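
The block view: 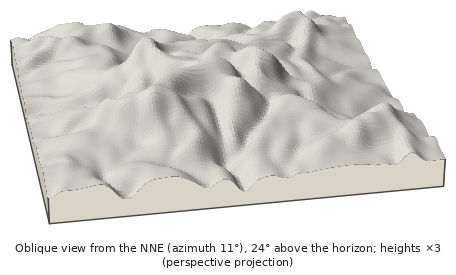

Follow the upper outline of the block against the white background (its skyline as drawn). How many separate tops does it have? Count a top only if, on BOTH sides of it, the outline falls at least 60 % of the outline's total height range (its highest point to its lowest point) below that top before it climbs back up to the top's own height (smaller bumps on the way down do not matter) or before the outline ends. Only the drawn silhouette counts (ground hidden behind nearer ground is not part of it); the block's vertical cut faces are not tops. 0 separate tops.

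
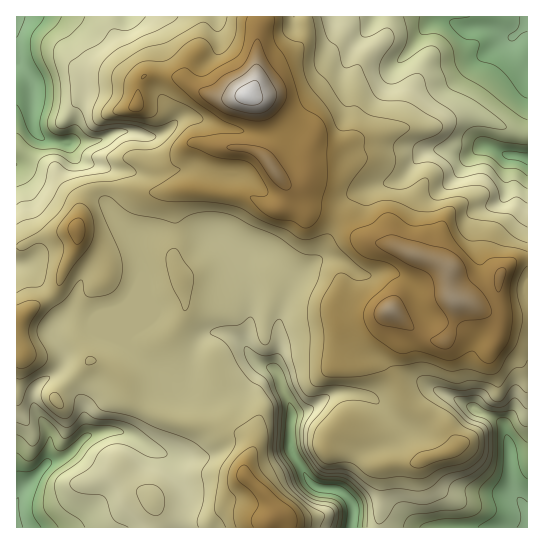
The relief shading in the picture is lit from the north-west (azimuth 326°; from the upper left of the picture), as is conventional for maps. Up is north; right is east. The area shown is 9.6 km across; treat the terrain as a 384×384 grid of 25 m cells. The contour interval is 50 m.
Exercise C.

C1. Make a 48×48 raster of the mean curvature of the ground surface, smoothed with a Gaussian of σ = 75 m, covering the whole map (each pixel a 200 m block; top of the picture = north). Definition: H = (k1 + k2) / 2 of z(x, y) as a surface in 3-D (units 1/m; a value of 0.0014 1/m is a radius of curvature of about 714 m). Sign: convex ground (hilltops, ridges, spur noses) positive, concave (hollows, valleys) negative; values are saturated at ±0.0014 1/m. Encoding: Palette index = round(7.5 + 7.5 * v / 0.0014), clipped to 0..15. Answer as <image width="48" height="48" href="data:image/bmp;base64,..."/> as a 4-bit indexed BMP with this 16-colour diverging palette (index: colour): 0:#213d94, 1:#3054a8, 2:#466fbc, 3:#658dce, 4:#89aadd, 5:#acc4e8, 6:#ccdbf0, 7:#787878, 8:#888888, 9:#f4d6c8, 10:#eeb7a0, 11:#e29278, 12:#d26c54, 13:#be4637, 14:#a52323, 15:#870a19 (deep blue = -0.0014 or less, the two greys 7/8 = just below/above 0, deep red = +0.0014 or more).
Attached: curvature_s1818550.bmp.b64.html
<image width="48" height="48" href="data:image/bmp;base64,Qk32BAAAAAAAAHYAAAAoAAAAMAAAADAAAAABAAQAAAAAAIAEAAATCwAAEwsAABAAAAAAAAAAlD0hAKhUMAC8b0YAzo1lAN2qiQDoxKwA8NvMAHh4eACIiIgAyNb0AKC37gB4kuIAVGzSADdGvgAjI6UAGQqHAFd3h3iId4mIioeqrKvJm2B8mGVENFZmh1iZiHeIiJmHZ5iIeb3Kz6BMp2eIiqqZhkiZiHd4iJmHZolmarumemBLlmmpqqh2ZkWKqZh3iZmGZnl3vJdQAAKKhniIdmVVV0Nry5mIiIh3d2i9uIkgRDe6h3iGVWZ2SXclipiJh3d3iHi9d7kC3Zm7uZuneJiGSotDNJmamHZmZlWMmYEI/amImZrLu6uUOmx2gWq7llZmZ3VZu2BN6od2Zmd4q8yDKWxztgNVNGd3iIh3rYBcyYiId3Znit2COZsjuUQiRomaqYiInJBcupiIh3d4qpyQXLYZ6VqpmqqYiIh3nJAWiqmId4iZySEiS7N/11mqqYh3d3d3jaBWN6l2aJmpggKsSbOelniImHd3d3d3m0CcU0RWaJhjFGStSpNImHd4iHd3d4iIqgTLp2d3eZZEi4eKWbhUaYeJh3d3d4iZdQaou6qpiGVnmHmpadunV6mId3d4eImWMyiXmoiIZnZnmHnIWbyXZ5h3d4iIeJmDa2iHiYd2aaeKuHi5aLlVeId3eIiIdohUnGeGiYdniXiruWach7Y1eHd3d3iIdmZ3iWeGeYdoh4l3mHZ8hslVaHd3d3eJiIiXeWd3iYd6qqdVd3iLl72WZ4d3d3d4iIiHeHd3mYd63YVWmZqKhomZdoh3d3d4h3iHeId3mod3qnZpuqh6dHZapXmYd3eJh3eHeId2eZh2eXVomId7Y4dZxViod3eJiHd3eId2aaZUVlVomHaNg2ZnyFeZd3eJiHd3eHd2aGRmRXiJq3WNxpZmm2aId3iId3d3d3d3ZVeZibypqmaIqrlma5aHd3iId3d3dmZ4Zoq6q6l3l1d3d5mJnbd3d3d4d3d2ZVaZdompmXd4lWeZZYd4rrdmd2Z3ZmZmZ4ebhnh3mXeKpWipd5Zme7dWd3d3ZVVnm8qal3h3qXZ4yFZnl5Z2epVXiIiIeImaqZh4hmd3mHdlq5dkiIZ3ipiJmpqru7uqdHmJh3ZVZniFWKu1iHZ4ibupl3eJmHdmRsmJl4dmZVioRYqlmGaMlVRFVndmZlVTS8Z5l3iIiFa7lWqmmIiuk2ibqpiHVWdmnYV5h2eJmXV4dTeTM7lmM4iKyoirmrzcyWZ5h3eIh2VEaFMzRrQTIUIEYxJrypmGVWd4qImYiHeId1NZq5NtxZtQAWYmhlQzRWd4t1iImaq8qHiruZN613zsu7pkQ0ZniGZ5p1d3iJmJmJqphpRXqWis3pd2V5u7y4d4h2eHeIh3iJmHdpRWmXZmi2VnnLrMu6h4d2iHZ4h3eIh3dpRGmXZ3m3aKuYiruZh3d2iXZoiHd3d3dnRXmXeJnLmqdHh4yXh2aGiXVYmYd3eIdlaJqYeIeZd5hVdnt3iGaGeYZFmodmaId1iaqId4eIdpumVnt3iYaHaZhke6l3dneFmpl4d3eId4q2VnuHeaZ4Z5qnSKl4l2aFiIh3eHZ3d3iVVoumRrdohmqpVYdVd2Z1Znd3iYZ3dmeGV6u6WMdYl1iYdVZ3d4hw=="/>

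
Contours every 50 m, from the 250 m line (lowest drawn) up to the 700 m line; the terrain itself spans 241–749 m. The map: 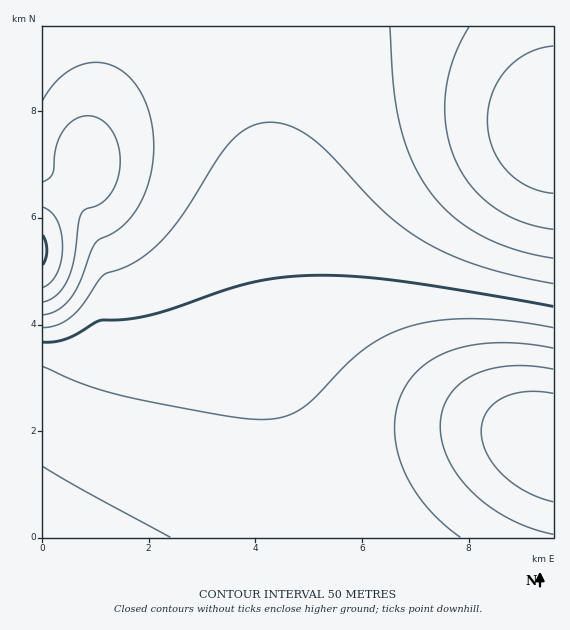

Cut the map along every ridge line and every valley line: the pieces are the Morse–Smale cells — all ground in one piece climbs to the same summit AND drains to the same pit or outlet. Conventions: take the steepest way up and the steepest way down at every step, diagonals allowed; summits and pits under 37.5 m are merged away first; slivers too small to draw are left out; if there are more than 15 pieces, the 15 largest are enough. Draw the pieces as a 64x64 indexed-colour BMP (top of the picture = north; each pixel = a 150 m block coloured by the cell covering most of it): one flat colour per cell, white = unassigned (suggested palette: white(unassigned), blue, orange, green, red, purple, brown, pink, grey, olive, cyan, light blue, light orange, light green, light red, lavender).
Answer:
<image width="64" height="64" href="data:image/bmp;base64,Qk12CAAAAAAAAHYAAAAoAAAAQAAAAEAAAAABAAQAAAAAAAAIAAATCwAAEwsAABAAAAAAAAAA////ALR3HwAOf/8ALKAsACgn1gC9Z5QAS1aMAMJ34wB/f38AIr28AM++FwDox64AeLv/AIrfmACWmP8A1bDFACIiIiIiIiIiIiIiIiIiIiIiIiIjMzMzMzMzMzMzMzMzIiIiIiIiIiIiIiIiIiIiIiIiIiMzMzMzMzMzMzMzMzMiIiIiIiIiIiIiIiIiIiIiIiIiMzMzMzMzMzMzMzMzMyIiIiIiIiIiIiIiIiIiIiIiIiIzMzMzMzMzMzMzMzMzIiIiIiIiIiIiIiIiIiIiIiIiIzMzMzMzMzMzMzMzMzMiIiIiIiIiIiIiIiIiIiIiIiIzMzMzMzMzMzMzMzMzMyIiIiIiIiIiIiIiIiIiIiIiIzMzMzMzMzMzMzMzMzMzIiIiIiIiIiIiIiIiIiIiIiIjMzMzMzMzMzMzMzMzMzMiIiIiIiIiIiIiIiIiIiIiIjMzMzMzMzMzMzMzMzMzMyIiIiIiIiIiIiIiIiIiIiIiMzMzMzMzMzMzMzMzMzMzIiIiIiIiIiIiIiIiIiIiIiMzMzMzMzMzMzMzMzMzMzMiIiIiIiIiIiIiIiIiIiIiIzMzMzMzMzMzMzMzMzMzMyIiIiIiIiIiIiIiIiIiIiIzMzMzMzMzMzMzMzMzMzMRIiIiIiIiIiIiIiIiIiIiIjMzMzMzMzMzMzMzMzMREREiIiIiIiIiIiIiIiIiIiIjMzMzMzMzMzMzERERERERESIiIiIiIiIiIiIiIiIiIiMzMzMzMRERERERERERERERIiIiIiIiIiIiIiIiIiIiIzMzMxEREREREREREREREREiIiIiIiIiIiIiIiIiIiIzMzMRERERERERERERERERESIiIiIiIiIiIiIiIiIiIjMzMRERERERERERERERERERIiIiIiIiIiIiIiIiIiIiMzMREREREREREREREREREREiIiIiIiIiIiIiIiIiIiMzMRERERERERERERERERERESIiIiIiIiIiIiIiIiIiIzMxERERERERERERERERERERIiIiIiIiIiIiIiIiIiIjMxEREREREREREREREREREREiIiIiIiIiIiIiIiIiIiMzERERERERERERERERERERESIiIiIiIiIiIiIiIiIiMzERERERERERERERERERERERIiIiIiIiIiIiIiIiIiIzMREREREREREREREREREREREiIiIiIiIiIiIiIiIiIjMxERERERERERERERERERERESIiIiIiIiIiIiIiIiIiMxERERERERERERERERERERERIiIiIiIiIiIiIiIiIiIzEREREREREREREREREREREREiIiIiIiIiIiIiIiIiIzMRERERERERERERERERERERESIiIiIiIiIiIiIiIiIjMxERERERERERERERERERERERIiIiIiIiIiIiIiIiIiMzEREREREREREREREREREREREiIiIiIiIiIiIiIiIiIzMRERERERERERERERERERERESIiIiIiIiIiIiIiIiIjMRERERERERERERERERERERERIiIiIiIiIiIiIiIiIjMxEREREREREREREREREREREREiIiIiIiIiIiIiIiIiMzERERERERERERERERERERERESIiIiIiIiIiIiIiIiIzMRERERERERERERERERERERERIiIiIiIiIiIiIiIiIzMxEREREREREREREREREREREREiIiIiIiIiIiIiIiIjMzERERERERERERERERERERERESIiIiIiIiIiIiIiIjMzMRERERERERERERERERERERERMiIiIiIiIiIiIiIiMzMxEREREREREREREREREREREREzIiIiIiIiIiIiIiMzMzERERERERERERERERERERERETMyIiIiIiIiIiIiMzMzMRERERERERERERERERERERERMzMiIiIiIiIiIiMzMzMxEREREREREREREREREREREREzMyIiIiIiIiIjMzMzMxERERERERERERERERERERERETMzMiIiIiIiIzMzMzMzERERERERERERERERERERERERMzMzIiIiMzMzMzMzMzMREREREREREREREREREREREREzMzMzMzMzMzMzMzMzMxERERERERERERERERERERERETMzMzMzMzMzMzMzMzMzERERERERERERERERERERERERMzMzMzMzMzMzMzMzMzMREREREREREREREREREREREREzMzMzMzMzMzMzMzMzMxERERERERERERERERERERERETMzMzMzMzMzMzMzMzMxERERERERERERERERERERERERMzMzMzMzMzMzMzMzMzEREREREREREREREREREREREREzMzMzMzMzMzMzMzMzMRERERERERERERERERERERERETMzMzMzMzMzMzMzMzMxERERERERERERERERERERERERMzMzMzMzMzMzMzMzMxEREREREREREREREREREREREREzMzMzMzMzMzMzMzMzERERERERERERERERERERERERETMzMzMzMzMzMzMzMzMRERERERERERERERERERERERERMzMzMzMzMzMzMzMzMxEREREREREREREREREREREREREzMzMzMzMzMzMzMzMxERERERERERERERERERERERERETMzMzMzMzMzMzMzMzERERERERERERERERERERERERERMzMzMzMzMzMzMzMzMREREREREREREREREREREREREREzMzMzMzMzMzMzMzMxERERERERERERERERERERERERETMzMzMzMzMzMzMzMzERERERERERERERERERERERERER"/>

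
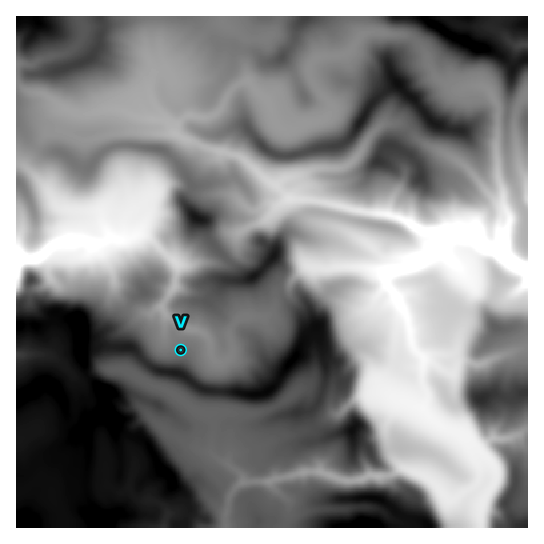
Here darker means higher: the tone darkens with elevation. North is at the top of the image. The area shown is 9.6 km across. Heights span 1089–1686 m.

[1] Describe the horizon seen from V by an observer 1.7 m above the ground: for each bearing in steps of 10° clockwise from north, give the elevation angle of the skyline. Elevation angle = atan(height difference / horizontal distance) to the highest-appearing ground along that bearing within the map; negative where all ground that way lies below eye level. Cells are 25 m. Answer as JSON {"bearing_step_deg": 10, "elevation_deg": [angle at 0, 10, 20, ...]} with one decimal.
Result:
{"bearing_step_deg": 10, "elevation_deg": [1.5, 3.5, 2.4, 3.7, 3.9, 2.3, 0.5, 2.4, 4.0, 5.0, 5.6, 5.5, 6.5, 7.0, 7.7, 9.4, 12.8, 16.5, 18.7, 19.5, 19.0, 17.5, 15.7, 13.6, 11.3, 9.6, 8.9, 9.1, 7.1, 6.1, 0.9, 0.0, 0.8, 1.2, 0.9, 0.2]}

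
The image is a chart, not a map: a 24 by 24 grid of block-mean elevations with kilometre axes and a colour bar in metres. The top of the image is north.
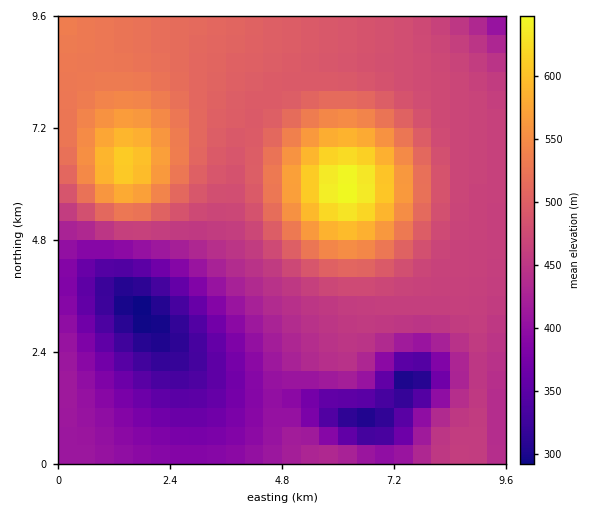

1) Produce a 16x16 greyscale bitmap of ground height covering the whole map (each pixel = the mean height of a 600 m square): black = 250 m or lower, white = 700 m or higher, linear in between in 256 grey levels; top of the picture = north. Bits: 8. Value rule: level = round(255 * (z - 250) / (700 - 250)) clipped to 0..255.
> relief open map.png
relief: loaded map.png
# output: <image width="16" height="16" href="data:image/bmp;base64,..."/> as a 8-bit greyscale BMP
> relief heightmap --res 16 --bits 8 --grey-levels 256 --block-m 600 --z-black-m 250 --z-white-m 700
<image width="16" height="16" href="data:image/bmp;base64,Qk02BQAAAAAAADYEAAAoAAAAEAAAABAAAAABAAgAAAAAAAABAAATCwAAEwsAAAABAAAAAAAAAAAAAAEBAQACAgIAAwMDAAQEBAAFBQUABgYGAAcHBwAICAgACQkJAAoKCgALCwsADAwMAA0NDQAODg4ADw8PABAQEAAREREAEhISABMTEwAUFBQAFRUVABYWFgAXFxcAGBgYABkZGQAaGhoAGxsbABwcHAAdHR0AHh4eAB8fHwAgICAAISEhACIiIgAjIyMAJCQkACUlJQAmJiYAJycnACgoKAApKSkAKioqACsrKwAsLCwALS0tAC4uLgAvLy8AMDAwADExMQAyMjIAMzMzADQ0NAA1NTUANjY2ADc3NwA4ODgAOTk5ADo6OgA7OzsAPDw8AD09PQA+Pj4APz8/AEBAQABBQUEAQkJCAENDQwBEREQARUVFAEZGRgBHR0cASEhIAElJSQBKSkoAS0tLAExMTABNTU0ATk5OAE9PTwBQUFAAUVFRAFJSUgBTU1MAVFRUAFVVVQBWVlYAV1dXAFhYWABZWVkAWlpaAFtbWwBcXFwAXV1dAF5eXgBfX18AYGBgAGFhYQBiYmIAY2NjAGRkZABlZWUAZmZmAGdnZwBoaGgAaWlpAGpqagBra2sAbGxsAG1tbQBubm4Ab29vAHBwcABxcXEAcnJyAHNzcwB0dHQAdXV1AHZ2dgB3d3cAeHh4AHl5eQB6enoAe3t7AHx8fAB9fX0Afn5+AH9/fwCAgIAAgYGBAIKCggCDg4MAhISEAIWFhQCGhoYAh4eHAIiIiACJiYkAioqKAIuLiwCMjIwAjY2NAI6OjgCPj48AkJCQAJGRkQCSkpIAk5OTAJSUlACVlZUAlpaWAJeXlwCYmJgAmZmZAJqamgCbm5sAnJycAJ2dnQCenp4An5+fAKCgoAChoaEAoqKiAKOjowCkpKQApaWlAKampgCnp6cAqKioAKmpqQCqqqoAq6urAKysrACtra0Arq6uAK+vrwCwsLAAsbGxALKysgCzs7MAtLS0ALW1tQC2trYAt7e3ALi4uAC5ubkAurq6ALu7uwC8vLwAvb29AL6+vgC/v78AwMDAAMHBwQDCwsIAw8PDAMTExADFxcUAxsbGAMfHxwDIyMgAycnJAMrKygDLy8sAzMzMAM3NzQDOzs4Az8/PANDQ0ADR0dEA0tLSANPT0wDU1NQA1dXVANbW1gDX19cA2NjYANnZ2QDa2toA29vbANzc3ADd3d0A3t7eAN/f3wDg4OAA4eHhAOLi4gDj4+MA5OTkAOXl5QDm5uYA5+fnAOjo6ADp6ekA6urqAOvr6wDs7OwA7e3tAO7u7gDv7+8A8PDwAPHx8QDy8vIA8/PzAPT09AD19fUA9vb2APf39wD4+PgA+fn5APr6+gD7+/sA/Pz8AP39/QD+/v4A////AFtYU09MTVJZYWRXS1dvd29bVk5GQkRLVlc/JiRBZ3RuW1FFOjY7SFRRRkQ3JUZtbllJNyorN0lYYmlqUi5BaXBUPSYdJztPX2hvcm1iZXFzTDAbHDBIWmZtcnV3dnd3dkgwJTFFWGZud4CEgXt6eXdRSUxUXmlweo2fpJuJfHp4aneCfnh3eoqowci5nYR6eYeks6SNgoKXudbezKqKe3mausu4moqHmbnV3Mupinx5n7fEtp2OiZOqv8S2m4R8ep6qsKiakIyMlqGkmop/fHmeoKGdlpGOjIuMjIeCf3t2n52cmZWSj42LiYaEgX54b6Cem5iWk5GOjImHhIF7cWA="/>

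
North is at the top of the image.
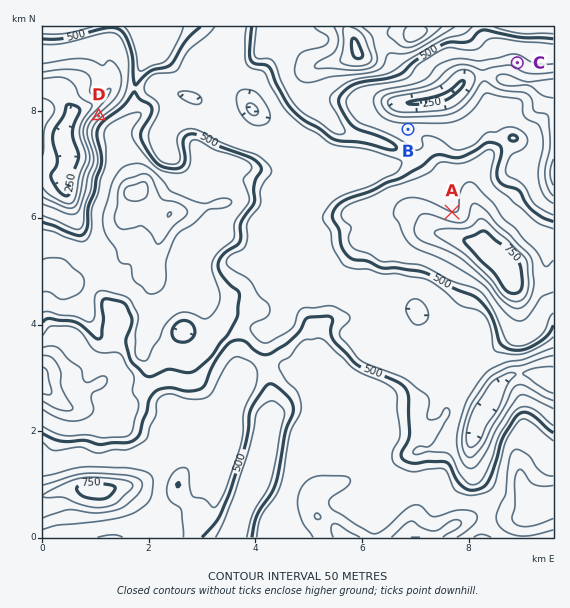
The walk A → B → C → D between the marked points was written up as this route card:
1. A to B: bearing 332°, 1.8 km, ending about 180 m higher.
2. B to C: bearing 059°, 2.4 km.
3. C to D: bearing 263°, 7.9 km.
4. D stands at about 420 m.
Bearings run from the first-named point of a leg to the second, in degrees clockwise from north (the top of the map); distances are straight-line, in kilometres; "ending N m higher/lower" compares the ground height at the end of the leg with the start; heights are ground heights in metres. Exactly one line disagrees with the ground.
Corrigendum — Line 1: it should read "ending about 180 m lower".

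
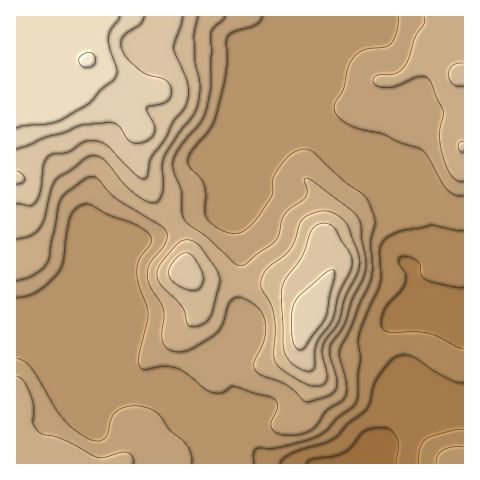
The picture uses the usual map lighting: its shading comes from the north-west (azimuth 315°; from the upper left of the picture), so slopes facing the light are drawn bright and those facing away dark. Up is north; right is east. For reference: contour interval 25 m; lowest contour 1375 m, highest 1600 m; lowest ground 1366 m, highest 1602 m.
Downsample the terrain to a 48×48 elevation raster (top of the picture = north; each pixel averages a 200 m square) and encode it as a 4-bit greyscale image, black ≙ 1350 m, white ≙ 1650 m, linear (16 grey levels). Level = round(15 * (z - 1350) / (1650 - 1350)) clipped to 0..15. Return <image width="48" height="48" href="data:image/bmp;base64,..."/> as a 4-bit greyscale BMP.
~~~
<image width="48" height="48" href="data:image/bmp;base64,Qk32BAAAAAAAAHYAAAAoAAAAMAAAADAAAAABAAQAAAAAAIAEAAATCwAAEwsAABAAAAAAAAAAAAAAABEREQAiIiIAMzMzAERERABVVVUAZmZmAHd3dwCIiIgAmZmZAKqqqgC7u7sAzMzMAN3d3QDu7u4A////AHd3d3dmZmZmZVVEVUQzMiEREREREiM0RHd3d3ZmZmZmZVVEVUREMyIiIRERESM0RHdmZmVVZmZlVVREREREREMzIhERESIzM3ZmZlVVVmZlVURERERVVVVDMiEREiIiM2ZmVVVVVmZVVEREREVVVmZUMyIREiIiImZmVVVVVVVVVERERFVVVmZVRDIiEiIiInZlVVVVVVVURERVVVVVVmZlVEMiESIiInZlVVVVVVVEREVVVVVVVmd2ZUMiIRIiImZVVVVVVVVERFVVVVVmZ3iHZUMiIhIiImZVVVVVVVVURVVVVWZneIiHZUMyIiIiM1VVVVVVVVVVVVVVVWZ3iJmHZUMzIiIzM1VVVVVVVVVWZmZVVWZ3iamGVEQzMiMzM1VVVVVVVVVmZ2ZlVVZnmqqGVEMzMzMzMlVVVVVVVVVmd3dmVVZnmqqXZUMzMzMzIlVVVVVVVVVWd3d2ZVVnmruodUMyIiIiIlVVVVVVVVVWd4iHZVZnmru5hlQyIiIiIlVVVVVVVVVWd4iHZmZ3mru6h1QzIiIiIlVVVVVVVVVmeIiHdmZ4mqu6l2RDIiIiIlVVVVVVVVVniJmId3eImaq6mGVDMiIiImZlVVVVVVV4iZmId3eImZqqqHZDMyIjM3ZmVVVVVVZ4mZmId3d4iZmqqYZTMyMzM3d2VVVVVVVniZmHdmd3iJmaqYZDMiMzM3d2ZVVVVVVniZh3ZmZneJmaqYZDMzMzM3d2ZVVVVVVWeIh2ZmZmd4mZmHZDMzMzM4h3ZVVVVVVWZ3dmVVVmZ4mZmHZURERERIiHZVVVVVVmd2ZVVVVWZ4iZiHZURERERIiHZVVVVWZ3dmVVVVVWZ3iIh2ZURERERJmHZVVVZmd3dmVVVVVVZnd3dmVURERERJmYdmVWZ3iHdmVVVVVVVmZ2ZlVUREREVaqYdmZmd4iIdmVVVVVVVmZmZVVERERFVqqYd3ZneImIdmVVVVVVVmZmVVRERERFZqqYiHd3iJmYdlVVVERFVmZlVURERERVZ6qZiId3iZmYdlVEREREVWVVVEREREVWd6qZmYiImamYdlVERERERVVVRERERVVWd6qqmZmZmqqph2VURERERFVURERVVVVmd7u6qqmZqqqpl3ZURERERERERVVVVmZmd7u7u6qqqqqqmHZlREREREREVVVVVmZmd8zMy7u6qqqqmYdlRERERERFVWZlZmZmZ8zMzMu7uqqqqYdlRERERERFVWZmZmZmZ8zMzMy7uqqqqZh1VERERERFVWZmZmZmd8zMzMzLu6qqqZh2VEREREREVWZmZmZneMzMzMzMu6qqqYh2VEREREREVWZmZmZniMzMzMzMu6qpmYd2VERERERERVZmZmZ3eMzMzM3MuqmZmYd2VURERERERVZmZmd3d8zMzMzMupmZmId2VERERERERFVVVmd3d8zMzMzMupmZmYd2VURERERERERFVmZ2Z8zMzMzMuqqqmYd2VVVEREREREREVWZmZ8zMzMzMu6qqmYd2ZmVUREREREREVWZmZw=="/>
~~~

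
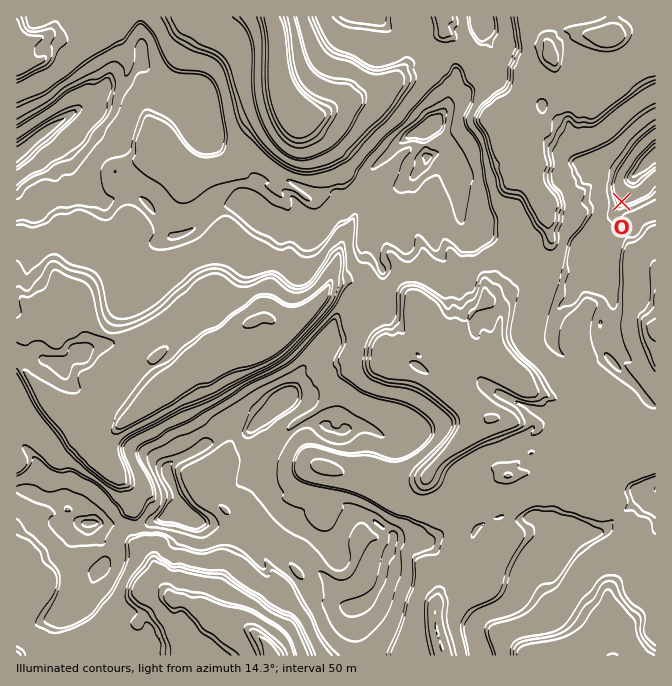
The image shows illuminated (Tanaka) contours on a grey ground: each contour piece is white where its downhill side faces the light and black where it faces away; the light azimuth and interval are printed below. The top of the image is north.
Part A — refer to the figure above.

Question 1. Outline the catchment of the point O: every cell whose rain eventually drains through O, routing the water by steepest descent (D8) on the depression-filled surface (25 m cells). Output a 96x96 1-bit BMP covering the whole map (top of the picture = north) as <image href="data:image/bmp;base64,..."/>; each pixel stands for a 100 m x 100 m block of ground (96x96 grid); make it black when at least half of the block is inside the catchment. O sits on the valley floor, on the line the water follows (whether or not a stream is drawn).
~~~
<image width="96" height="96" href="data:image/bmp;base64,Qk2+BAAAAAAAAD4AAAAoAAAAYAAAAGAAAAABAAEAAAAAAIAEAAATCwAAEwsAAAIAAAAAAAAA////AAAAAAAAAAAAAAAAAAAAAAAAAAAAAAAAAAAAAAAAAAAAAAAAAAAAAAAAAAAAAAAAAAAAAAAAAAAAAAAAAAAAAAAAAAAAAAAAAAAAAAAAAAAAAAAAAAAAAAAAAAAAAAAAAAAAAAAAAAAAAAAAAAAAAAAAAAAAAAAAAAAAAAAAAAAAAAAAAAAAAAAAAAAAAAAAAAAAAAAAAAAAAAAAAAAAAAAAAAAAAAAAAAAAAAAAAAAAAAAAAAAAAAAAAAAAAAAAAAAAAAAAAAAAAAAAAAAAAAAAAAAAAAAAAAAAAAAAAAAAAAAAAAAAAAAAAAAAAAAAAAAAAAAAAAAAAAAAAAAAAAAAAAAAAAAAAAAAAAAAAAAAAAAAAAAAAAAAAAAAAAAAAAAAAAAAAAAAAAAAAAAAAAAAAAAAAAAAAAAAAAAAAAAAAAAAAAAAAAAAAAAAAAAAAAAAAAAAAAAAAAAAAAAAAAAAAAAAAAAAAAAAAAAAAAAAAAAAAAAAAAAAAAAAAAAAAAAAAAAAAAAAAAAAAAAAB8AAAAAAAAAAAAAAf+AAAAAAAAAAAAAAf+AAAAAAAAAAAABj//8AAAAAAAAAAAP///8AAAAAAAAAAAf///8AAAAAAAAAAA////8AAAAAAAAAAB////8AAAAAAAAAAD////8AAAAAAAAAAD////8AAAAAAAAAAH////8AAAAAAAAAAH////8AAAAAAAAAAH////8AAAAAAAAAAH////8AAAAAAAAAAP////8AAAAAAAAAAP////8AAAAAAAAAAH////8AAAAAAAAAAB////8AAAAAAAAAAA////8AAAAAAAAAAA////8AAAAAAAAAAAP///8AAAAAAAAAAAP///8AAAAAAAAAAAD///8AAAAAAAAAAAB///8AAAAAAAAAAAA///8AAAAAAAAAAAAf//8AAAAAAAAAAAAH//8AAAAAAAAAAAAD//4AAAAAAAAAAAAB//gAAAAAAAAAAAAA//AAAAAAAAAAAAAA//AAAAAAAAAAAAAA//AAAAAAAAAAAAAA//AAAAAAAAAAAAAA//AAAAAAAAAAAAAAB/AAAAAAAAAAAAAAA+AAAAAAAAAAAAAAAAAAAAAAAAAAAAAAAAAAAAAAAAAAAAAAAAAAAAAAAAAAAAAAAAAAAAAAAAAAAAAAAAAAAAAAAAAAAAAAAAAAAAAAAAAAAAAAAAAAAAAAAAAAAAAAAAAAAAAAAAAAAAAAAAAAAAAAAAAAAAAAAAAAAAAAAAAAAAAAAAAAAAAAAAAAAAAAAAAAAAAAAAAAAAAAAAAAAAAAAAAAAAAAAAAAAAAAAAAAAAAAAAAAAAAAAAAAAAAAAAAAAAAAAAAAAAAAAAAAAAAAAAAAAAAAAAAAAAAAAAAAAAAAAAAAAAAAAAAAAAAAAAAAAAAAAAAAAAAAAAAAAAAAAAAAAAAAAAAAAAAAAAAAAAAAAAAAAAAAAAAAAAAAAAAAAAAAAAAAAAAAAAAAAAAAAAAAAAAAAAAAAAAAAAAAAAAAAAAAAAAAAAAAAAAAAAA="/>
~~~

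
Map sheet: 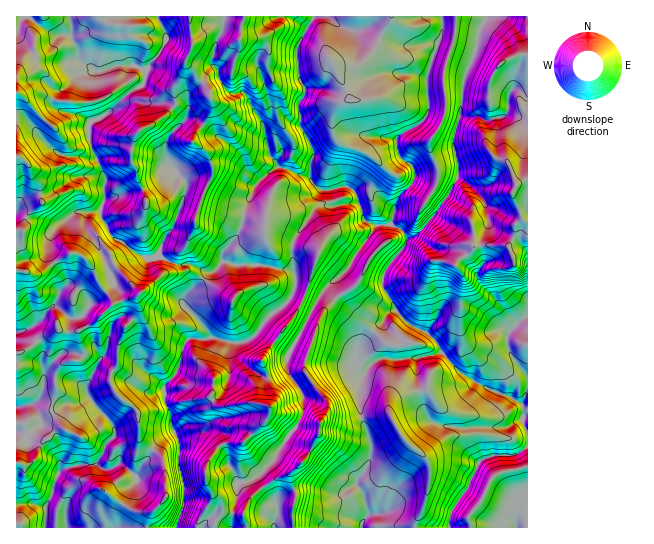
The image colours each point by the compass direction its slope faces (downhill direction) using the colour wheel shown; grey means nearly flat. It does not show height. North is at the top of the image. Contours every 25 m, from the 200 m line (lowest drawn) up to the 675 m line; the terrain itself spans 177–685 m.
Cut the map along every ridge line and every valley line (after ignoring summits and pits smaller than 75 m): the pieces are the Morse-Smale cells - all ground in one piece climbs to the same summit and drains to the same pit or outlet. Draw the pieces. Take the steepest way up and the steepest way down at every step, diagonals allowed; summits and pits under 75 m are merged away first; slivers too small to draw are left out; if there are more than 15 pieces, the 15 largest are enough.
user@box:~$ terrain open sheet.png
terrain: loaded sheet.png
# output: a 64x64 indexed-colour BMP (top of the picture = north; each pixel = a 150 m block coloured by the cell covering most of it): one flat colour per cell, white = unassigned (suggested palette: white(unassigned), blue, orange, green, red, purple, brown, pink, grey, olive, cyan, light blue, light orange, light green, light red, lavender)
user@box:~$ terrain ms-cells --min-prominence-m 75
<image width="64" height="64" href="data:image/bmp;base64,Qk12CAAAAAAAAHYAAAAoAAAAQAAAAEAAAAABAAQAAAAAAAAIAAATCwAAEwsAABAAAAAAAAAA////ALR3HwAOf/8ALKAsACgn1gC9Z5QAS1aMAMJ34wB/f38AIr28AM++FwDox64AeLv/AIrfmACWmP8A1bDFAFVVVVVVVVVVZmZ3dEREREREREREREERERERERERERERVVVVVVVVVVVWZnd0RERERERERERERBERERERERERERFVVVVVVVVVVVVmZ3dEREREREREREREEREREREREREREVVVVVVVVVVVVWZnd0RERESEREREREQRERERERERERERVVVVVVVVVVVVVmd3RERESIhEREiEQRERERERERERERFVVVVVVVVVVVVWZ3dERERIiIiIiIiBEREREREREREREVVVVVVVVVVVVVZnd0RERIiIiIiIiIERERERERERERERVVVVVVVVVVVVVnd3RERESIiIiIiIiBERERERERERERERVVVVVVVVVVVmd3dEREREiIiIiIiIEREREREREREREREVVVVVVVVVVWZ3d3RERERIiIiIiIgRERERERERERERERVVVVVVVVVmZnd3d0REREiIiIiIiBEREREREREREREREVVVVVVVVmZmd3d3d3RERIiIiIiIERERERERERERERERFVVVVVVWZmZ3d3d3d0RESIiIiIgREREREREREREREREVVVVVVVZmZ3d3d3d3dEREiIiIgRERERERERERERERERVVVVVVVmZnd3d3d3d3RESIiIiBERERERERERERExERFVVVVVVmZmd3d3d3d3dERIiIiIERERERERERERETEREVVVVVVmZmZ3d3d3d3d0REiIiIgREREREREREREzMRERVVVVVmZmZnd3d3d3d3REiIiIiBERERERERERMzMxERFVVVVWZmZmd3d3d3d3RESIiIiIERERERERETMzMzEREVVVVVZmZmZnd3d3d3dESIiIiIgREREREREzMzMzMRERFVVVVWZmZmd3d3d3d0RIiIiIRBERERERETMzMzORERERFVVVZmZmZnd3d3d3REiIhEREERERERETMzMzOZEREREVVVVmZmZmd3d3d3d0REREREQRERERETMzMzM5kRERERVVVWZmZmZnd3Zmd3REREREREERERETMzMzM5mRERERFVVVZmZmZmZmZmZnd0RERERERBERETMzMzMzOZERERERVVVWZmZmZmZmZmZ3dEREREREEREzMzMzMzMzkRERERERVVVmZmZmZmZmZmd3RERERBEREzMzMzMzMzMxEREREREVVWZmZmZmZmZmZndERERBEREzMzMzMzMzMzEREREREREVZmZmZmZmZmZmZ3REQRERETMzMzMzMzMzMREREREREREWZmZmZmEWZmZmdERBERETMzMzMzMzMzMxERERERERERFmZmZhERFmZmZ3RBERERMzMzMzMzMzMzERERERERERERZmZhEREWZmZndERBEREzMzMzMzMzMzMRERERERERERERERERERZmZmd0REQRETMzMzMzMzMzMxERERERERERERERERERZmZmZ3dERBEREzMzMzMzMzMzERERERERERIiEREREREWZmZnd0REQRERMzMzMzMzMzMRERERERERIiIRERERERFmERRERERBERETMzMzMzMzMxERERERESIiIiERERERERERFEREREQREREzMzMzMzMzERERERESIiIiIhERERERERERREREREERERMzMzMzMzMRERERERIiIiIiERERERERERFEREREERERETMzMzMzMxEREREREiIiIiIRERERERERERREREEREREREzMzMzMzERERERESIiIiIiEREREREREREUREQRERERETMzMzMzMRERERERIiIiIiIRERIiERERERFERBEREREREzMzMzMxEREREREiIiIiIhESIiIhERERERRBERERERERMzMzMzERERERESIiIiIiIiIiIiIREREREREREREREREzMzMzMRERERERIiIiIiIiIiIiIiERIhERERERERERETMzMzMxERERERIiIiIiIiIiIiIiIiIiERERERERERERMzMzMzEREREREiIiIiIiIiIiIiIiIiIREREREREREREzMzMzMREREREiIiIiIiIiIiIiIiIiIhERERERERERETMzMzMxERERESIiIiIiIiIiIiIiIiIhERERERERERERMzMzMzERERERIiIiIiIiIiIiIiIiIiEREREREREREREzMzMzMREREREiIiIiIiIiIiIiIiIiIRERERERERERETMzMzMxEREREREiIiIiIiIiIiIiIiIhERERERERERERMzMzMzERERERERIiIiIiIiIiIiIiIhERERERERERERETMzMzMRERERERESIiIiIiIiIiIiIiIRERERERERERERMzMzMxEREREREREiIiIiIiIiIiIiIhEREREREREREREzMzMzEREREREREREiIiIiIiIiIiIiERERERERERERETMzMzMRERERERERESIiIiIiIiIiIiERERERERERERERMzMzMxERERERERERIiIiIiIiIiIiIRERERERERERERETMzMzERERERERERESIiIiIiIiIiIhERERERERERERERMzMzMREREREREREREiIiIiIiIiIiEREREREREREREREzMzMxERERERERERERIiIiIiIiIiIRERERERERERERERMzMzEREREREREREREiIiIiIiIiIiEREREREREREREREzMzMREREREREREREiIiIiIiIiIiIRERERERERERERETMzMxERERERERERESIiIiIiIiIiIiEREREREREREREREzMz"/>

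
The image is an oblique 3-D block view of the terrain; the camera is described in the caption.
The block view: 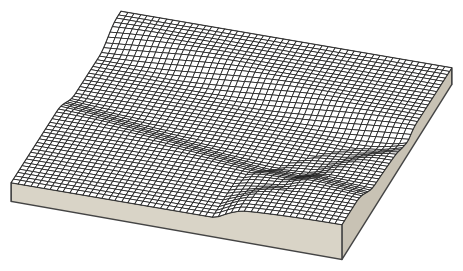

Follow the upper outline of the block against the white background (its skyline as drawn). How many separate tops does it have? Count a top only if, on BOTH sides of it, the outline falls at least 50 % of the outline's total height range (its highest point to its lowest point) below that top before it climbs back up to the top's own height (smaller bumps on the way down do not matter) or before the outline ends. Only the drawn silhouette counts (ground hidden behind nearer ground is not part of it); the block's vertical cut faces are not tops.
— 0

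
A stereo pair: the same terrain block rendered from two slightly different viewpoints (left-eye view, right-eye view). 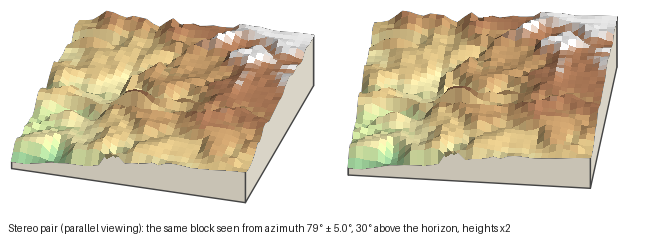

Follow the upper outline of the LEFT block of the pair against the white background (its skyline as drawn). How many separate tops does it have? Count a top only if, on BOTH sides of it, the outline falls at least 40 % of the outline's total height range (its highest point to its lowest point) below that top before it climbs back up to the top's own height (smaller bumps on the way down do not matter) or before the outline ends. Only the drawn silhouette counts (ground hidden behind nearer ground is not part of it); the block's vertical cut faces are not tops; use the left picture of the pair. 0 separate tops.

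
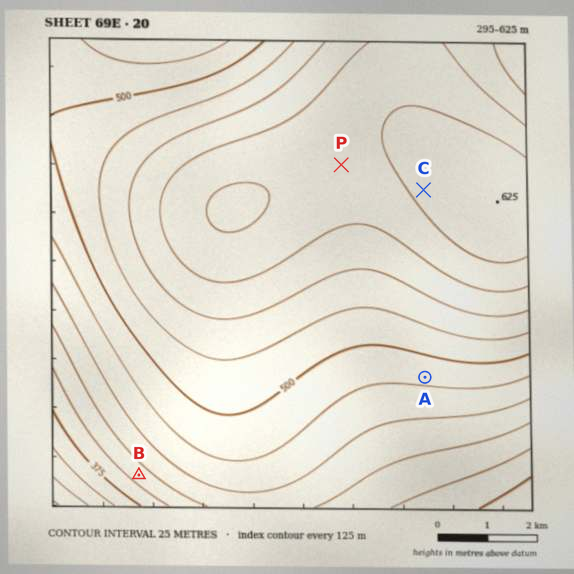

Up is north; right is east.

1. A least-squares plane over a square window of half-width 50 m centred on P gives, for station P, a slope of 0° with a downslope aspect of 201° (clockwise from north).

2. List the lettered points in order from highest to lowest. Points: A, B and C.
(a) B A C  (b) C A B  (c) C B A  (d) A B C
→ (b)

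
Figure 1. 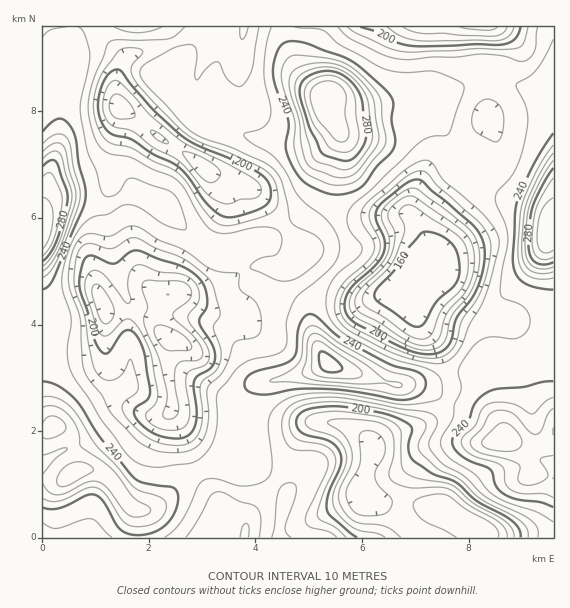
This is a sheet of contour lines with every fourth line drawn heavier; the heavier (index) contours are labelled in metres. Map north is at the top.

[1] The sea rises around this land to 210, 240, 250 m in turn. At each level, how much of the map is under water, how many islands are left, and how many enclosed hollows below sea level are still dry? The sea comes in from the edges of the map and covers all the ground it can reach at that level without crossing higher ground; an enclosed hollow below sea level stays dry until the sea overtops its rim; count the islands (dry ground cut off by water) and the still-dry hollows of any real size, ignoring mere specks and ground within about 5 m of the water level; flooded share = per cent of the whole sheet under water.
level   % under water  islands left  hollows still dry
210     8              0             3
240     81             2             0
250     87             2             0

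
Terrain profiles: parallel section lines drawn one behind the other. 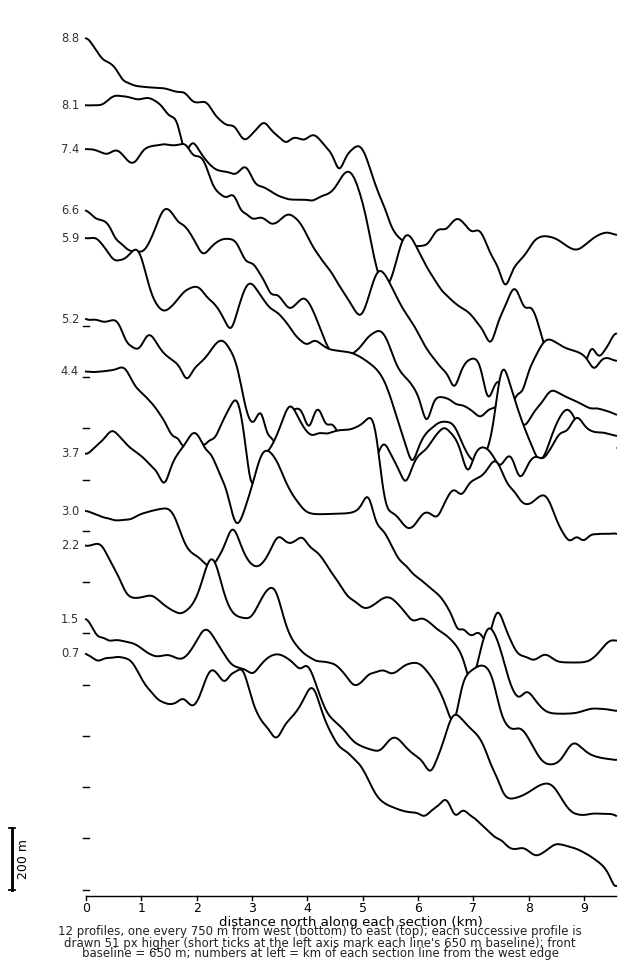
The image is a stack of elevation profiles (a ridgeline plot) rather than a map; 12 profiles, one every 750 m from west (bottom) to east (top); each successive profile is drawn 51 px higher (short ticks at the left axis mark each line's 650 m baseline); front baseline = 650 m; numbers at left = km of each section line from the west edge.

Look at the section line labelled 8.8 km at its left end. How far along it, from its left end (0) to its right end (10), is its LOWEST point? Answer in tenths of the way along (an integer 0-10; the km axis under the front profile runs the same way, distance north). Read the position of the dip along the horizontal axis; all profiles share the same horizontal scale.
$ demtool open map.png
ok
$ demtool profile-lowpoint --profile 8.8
8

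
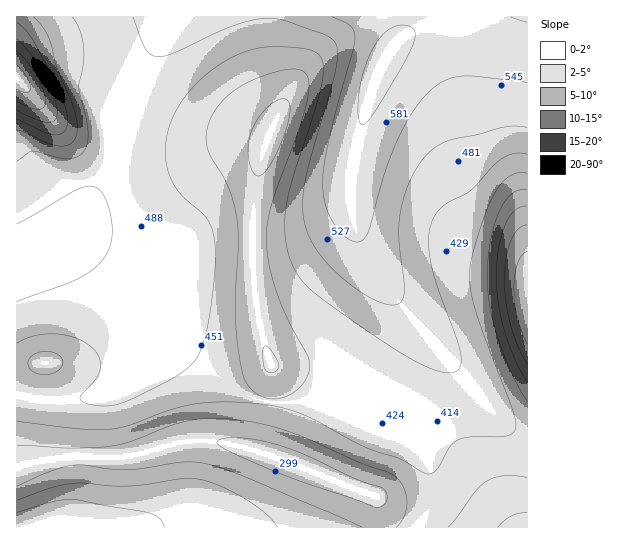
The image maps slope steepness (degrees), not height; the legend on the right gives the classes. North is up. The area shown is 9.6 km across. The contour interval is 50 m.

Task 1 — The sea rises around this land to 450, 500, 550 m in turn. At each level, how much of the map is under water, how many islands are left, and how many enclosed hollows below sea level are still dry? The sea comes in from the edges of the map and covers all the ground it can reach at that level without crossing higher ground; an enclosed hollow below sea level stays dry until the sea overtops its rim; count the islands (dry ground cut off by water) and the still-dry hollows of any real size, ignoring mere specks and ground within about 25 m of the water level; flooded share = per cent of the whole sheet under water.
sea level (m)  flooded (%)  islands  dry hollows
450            55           0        0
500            81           0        0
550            92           0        0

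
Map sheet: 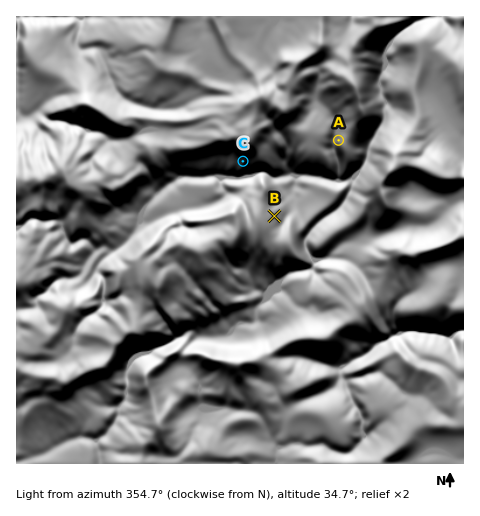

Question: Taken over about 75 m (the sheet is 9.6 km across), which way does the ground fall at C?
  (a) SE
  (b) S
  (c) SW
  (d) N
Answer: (b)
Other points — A W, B E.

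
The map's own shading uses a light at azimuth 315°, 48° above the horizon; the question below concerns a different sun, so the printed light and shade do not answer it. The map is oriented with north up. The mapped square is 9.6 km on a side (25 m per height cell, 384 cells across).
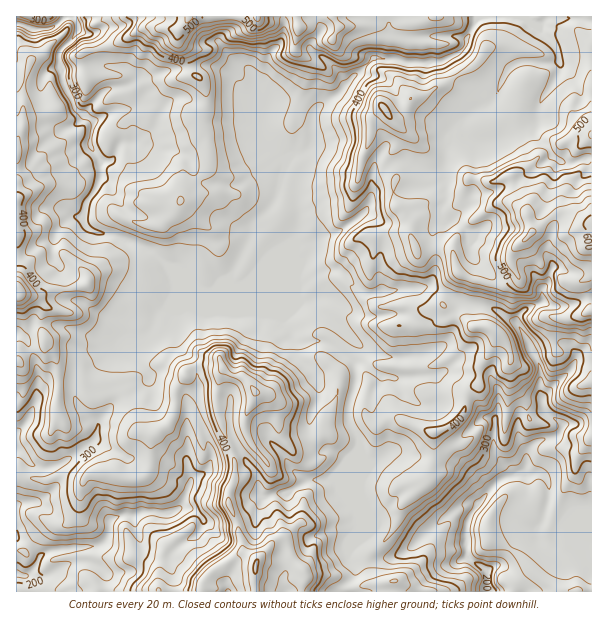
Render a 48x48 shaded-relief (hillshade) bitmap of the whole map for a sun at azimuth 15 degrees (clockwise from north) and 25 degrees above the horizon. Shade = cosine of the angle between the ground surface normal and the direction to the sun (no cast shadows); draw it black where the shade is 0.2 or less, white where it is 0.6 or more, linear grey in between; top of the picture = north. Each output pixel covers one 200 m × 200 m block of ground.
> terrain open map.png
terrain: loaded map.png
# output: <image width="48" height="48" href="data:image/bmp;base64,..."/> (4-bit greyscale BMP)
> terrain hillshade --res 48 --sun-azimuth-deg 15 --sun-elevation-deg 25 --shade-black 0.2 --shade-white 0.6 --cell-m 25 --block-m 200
<image width="48" height="48" href="data:image/bmp;base64,Qk32BAAAAAAAAHYAAAAoAAAAMAAAADAAAAABAAQAAAAAAIAEAAATCwAAEwsAABAAAAAAAAAAAAAAABEREQAiIiIAMzMzAERERABVVVUAZmZmAHd3dwCIiIgAmZmZAKqqqgC7u7sAzMzMAN3d3QDu7u4A////AMuZmKuavMqqhmd4h3Zpqrqr7/yneXebu4iIial4m7qslneIiJmaqr3c3u62iHmqqlaImpdmipm92nmoisvKmb3tqr1zZ5qZmZdmZ3iImZms3IzZi8upmYisqZlDaKmYmYUzNFiKmsuruJ3bqpqYiYd5qZhnmZmImGVmVGebrN26c5u82pqYiIdWiYeJmYiIiGiYZnZneJq2Iqu83MupiHdUVoeqiIiYiGd3ZlISI0aGRqqrvMupiHdkNGaLmZiXd0RWdkIiJGaIiph2erqYiIiHVEVYqqqXVniImWZnd4d3iYhEiIiIiJmZhlVWmZl3Vql3m6qqmIhldpZKlneIiJqpmHVWZnZlZYVFabuXd3dlRISbaJh4h4iHd3VXRWZmdGVUR5h2d2ZmJWe4eph4hmZVZmh3VkVodWh1eIeImYdlJ2iGiZiZdmVXmXendkV4d1h3qXeau5d1SIZWeJqZeIibu5aGdWlzNGaIqHeKuph2aIZWmqqYmZq6mZhUZXlQAmZ5mIiJqYdmZleazLqYmaupmIhmQ2dFRFVYiJmZmIdmZWzu7biZmamJmZmHI0Uml3ZHiZqpmIqWaN///JeamYiZmIiFRYYkmKZYmZmZmZy5vv/+25m6mYeIiHd1adZFZ6d5mZmJmaq8//7Mupqph1VVZ3VVfbNXRXeah4iIiZm9/9uqmZmZdVVVVERHzkAzEkaGVoiIiJmqu6mZmZmYdniHZVit2DRVMiRniGeIiJmZmZmYiZmId5qZh4q6YTiXZmiqlleIiIiIiIiIiIiGZ5mqmGUyAAZjV926hoiIiIiIiIiIiIh2ZnZmdiI0MUREZvy6mrmIiZiIiIiIiIh2VVQyRDiYRYRYdrqpnNqZmYd4d4iIiIhkVmVEVYunVmZlRIqqzcu5hlZ3eIiIiIh1Z2Zoh6qYh1ZURJqrzKmFQ0VmeIiIiId5mYd6mbmJmXZmZ6uqunZEVmVniIiIiIdou5aJmah3d4l4iKqpmHaIeHd3h3eIiIdleWaZmIiFRZqZqqiId5qoiIiId4iIiIdlRmeqmYeGebu7zLmIiJqZq6mZiJmYmIdlRWiZmYZ3iszMzbupmZmau6qoiamYiIh3dmiZmYmaq7zNzZqpqqiZqaqYiamZiIiIhniIiJvM3cvLqpmpmpaJmZl4mqmYiImYhndmiZqqvMumdqmqmYd4iId4mpmIiIh3dmVXmZmImbuYdamYmpmIiHd4mpmIiIdlV0R5mIiIiJqqmbqHumeIiHeImZiIiIh3d1iZiIiZiImZq7qatEd4iHiImZiIiHeJmJyYd4iJmIiZrKqsc1d3h2ZnmYiIdmVpq+yrmIiImIiaqai8Vnd4dmZYqYh2RDNWnMzu3Jh4iZmaqZiZR4d3ZURpmIdUETVCWs7t3cp4iaqamZqHiYZUMgBHdkIjImQCRndlZ6uHiJmoiN/YvbhjIAFGYwACVFM2UiI0VnqZmauoiOy7vZmGM1ZUIAABRVZ3Zmd3Zme8zMuImsV+t0iJZ3gwABACR3eIiIh1M0bN3cmJqw=="/>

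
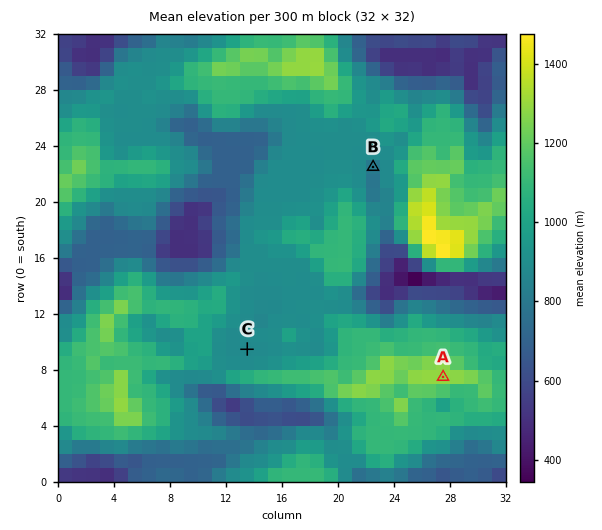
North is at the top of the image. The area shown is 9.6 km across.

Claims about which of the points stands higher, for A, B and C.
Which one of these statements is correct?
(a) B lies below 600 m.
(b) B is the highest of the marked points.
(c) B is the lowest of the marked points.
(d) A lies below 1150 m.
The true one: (c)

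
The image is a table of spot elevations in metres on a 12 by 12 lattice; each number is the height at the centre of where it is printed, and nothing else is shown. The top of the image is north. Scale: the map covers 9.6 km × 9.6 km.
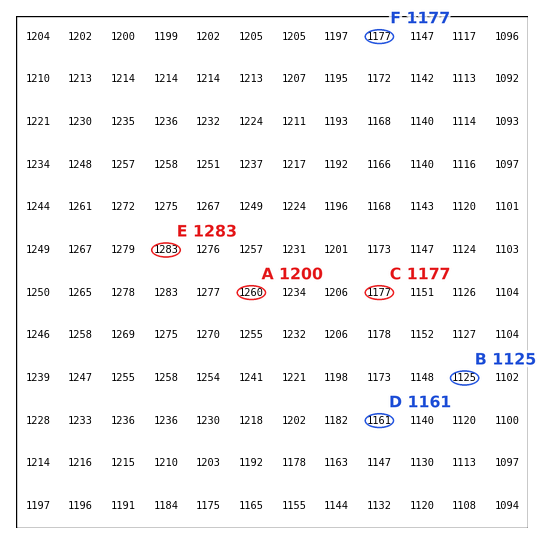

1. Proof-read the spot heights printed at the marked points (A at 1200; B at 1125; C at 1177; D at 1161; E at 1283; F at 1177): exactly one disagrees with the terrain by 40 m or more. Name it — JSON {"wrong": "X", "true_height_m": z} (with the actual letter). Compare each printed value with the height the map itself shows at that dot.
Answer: {"wrong": "A", "true_height_m": 1260}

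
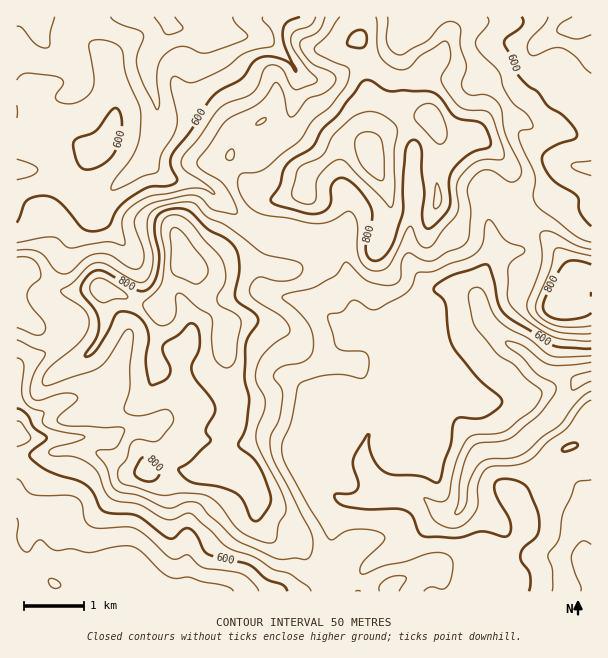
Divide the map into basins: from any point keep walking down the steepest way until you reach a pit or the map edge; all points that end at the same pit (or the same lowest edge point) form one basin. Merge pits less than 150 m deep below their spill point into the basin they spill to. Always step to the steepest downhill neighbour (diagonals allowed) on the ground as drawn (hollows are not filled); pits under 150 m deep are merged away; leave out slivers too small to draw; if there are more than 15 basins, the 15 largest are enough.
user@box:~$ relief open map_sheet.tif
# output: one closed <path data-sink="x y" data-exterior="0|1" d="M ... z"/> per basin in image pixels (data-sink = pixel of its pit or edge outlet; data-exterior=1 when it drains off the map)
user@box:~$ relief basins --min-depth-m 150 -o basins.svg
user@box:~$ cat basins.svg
<path data-sink="581 380" data-exterior="0" d="M450 16l-86 1-4 24 7 15 3 12-3 21 1 58-9-3-17 1-35 31-3 15 12 15 4 16 0 21-3 11-20 14-9 3-39-9-19 2-17 6-23-3 6 9 8 23 19 19 3 6 0 57 8 21 0 23-8 21-2 19 19 4 5 5 11 30 8 8 18 11 11 10 11 25 19 18 6 16 259 0 1-284-5-2-23 1-8-4 4-12 12-15-1-6-17-24-14-14-15-9-9-10-5-13-1-33-25-25-11-6-28 2-8-6 2 8 0 15-4 15 2 33-4 5-42-3-7-20-12-21-5-14 2-4 10-10 21-14 18-6 11 1-12-13-4-14 7-16 23-24 6-17z"/><path data-sink="165 17" data-exterior="1" d="M363 16l-346 0-1 298 4 0-1-36 2-7 5 0 24 15 15 6 22-3 23 1 27 12 23 6 2 13-8 24 0 15 7 8 45-1 12-6 6-8 2-6 0-23-3-6-19-19-8-23-6-9 23 3 17-6 19-2 39 9 9-3 22-16 1-30-4-16-12-15 3-15 35-31 17-1 9 3-1-58 3-21-3-12-7-15z"/><path data-sink="155 591" data-exterior="1" d="M110 290l-7 1 3 29-4 16-8 12-16 13-6 0-21-24-28-21-7-1 0 276 314 1 0-11-23-23-11-25-11-10-18-11-8-8-11-30-5-5-19-4 2-19 8-21 0-23-8-21 0-33-8 13-12 6-45 1-7-8 0-15 8-24-2-13-23-6z"/><path data-sink="590 17" data-exterior="1" d="M591 16l-139 0-2 17-8 20-16 15-10 13-2 9 4 14 14 15 2 7 9 10 31 0 17 10 14 15 6 10 0 29 5 13 9 10 15 9 14 14 12 17 7 14 19-2z"/>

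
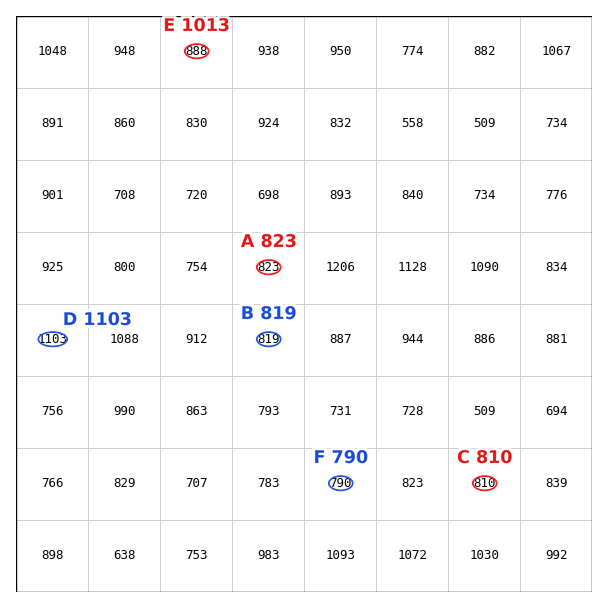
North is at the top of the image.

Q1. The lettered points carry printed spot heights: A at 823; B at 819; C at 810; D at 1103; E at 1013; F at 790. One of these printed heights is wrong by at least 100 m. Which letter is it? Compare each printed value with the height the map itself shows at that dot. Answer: E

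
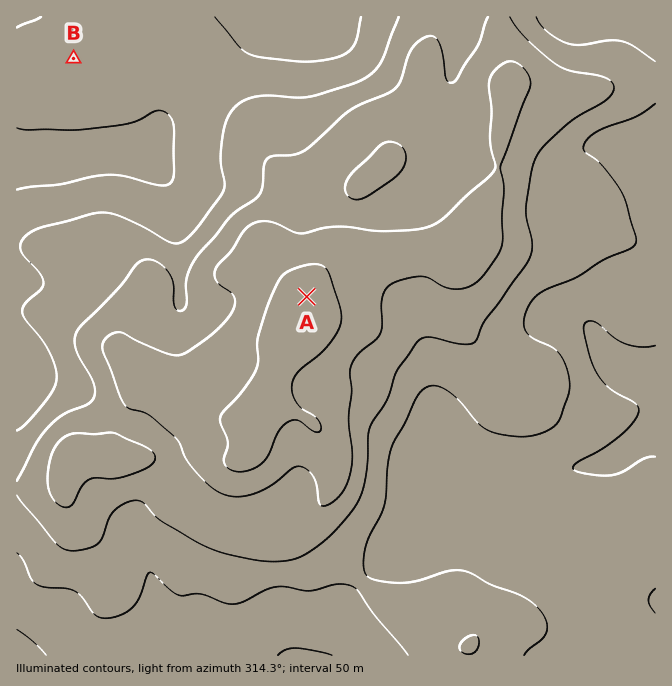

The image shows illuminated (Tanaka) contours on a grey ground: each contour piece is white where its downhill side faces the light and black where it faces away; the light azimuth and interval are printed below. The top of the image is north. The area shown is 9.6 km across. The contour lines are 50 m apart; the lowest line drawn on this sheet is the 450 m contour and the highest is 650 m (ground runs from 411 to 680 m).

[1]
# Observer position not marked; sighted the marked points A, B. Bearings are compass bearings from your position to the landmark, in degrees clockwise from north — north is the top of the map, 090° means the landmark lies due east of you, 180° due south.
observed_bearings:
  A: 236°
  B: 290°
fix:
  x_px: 455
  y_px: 197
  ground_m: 590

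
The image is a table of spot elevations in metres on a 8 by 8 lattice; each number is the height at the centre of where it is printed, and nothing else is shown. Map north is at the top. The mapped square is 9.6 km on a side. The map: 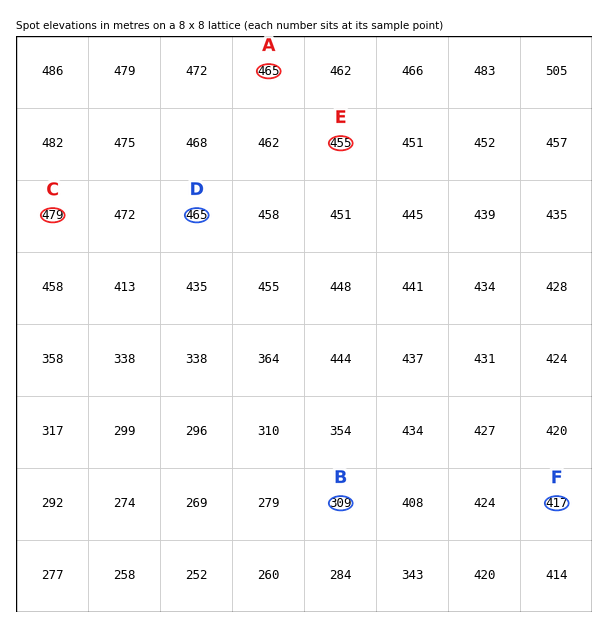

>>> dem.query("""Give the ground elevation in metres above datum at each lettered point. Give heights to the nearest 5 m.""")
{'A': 465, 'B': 310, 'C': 480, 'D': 465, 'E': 455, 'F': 415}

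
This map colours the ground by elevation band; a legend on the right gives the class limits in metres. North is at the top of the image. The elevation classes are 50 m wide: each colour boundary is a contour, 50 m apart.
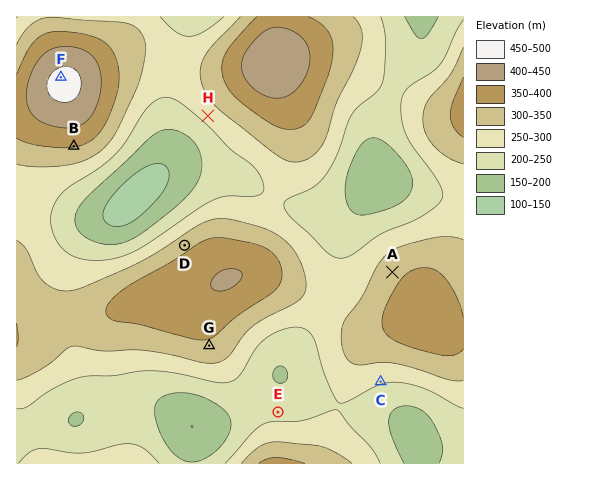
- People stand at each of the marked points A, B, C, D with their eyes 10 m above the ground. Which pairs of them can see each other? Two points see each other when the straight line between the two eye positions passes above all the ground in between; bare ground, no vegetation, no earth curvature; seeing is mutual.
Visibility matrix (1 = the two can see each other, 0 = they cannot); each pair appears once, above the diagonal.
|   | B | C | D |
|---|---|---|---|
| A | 1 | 0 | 0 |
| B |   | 0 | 1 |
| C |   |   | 0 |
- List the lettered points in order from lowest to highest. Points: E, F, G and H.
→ E H G F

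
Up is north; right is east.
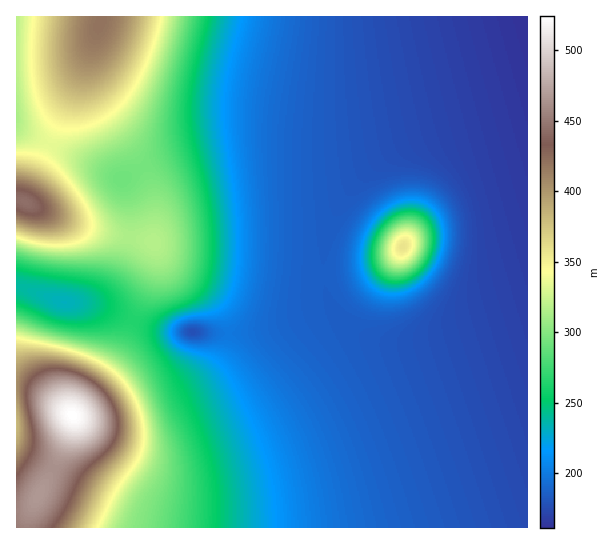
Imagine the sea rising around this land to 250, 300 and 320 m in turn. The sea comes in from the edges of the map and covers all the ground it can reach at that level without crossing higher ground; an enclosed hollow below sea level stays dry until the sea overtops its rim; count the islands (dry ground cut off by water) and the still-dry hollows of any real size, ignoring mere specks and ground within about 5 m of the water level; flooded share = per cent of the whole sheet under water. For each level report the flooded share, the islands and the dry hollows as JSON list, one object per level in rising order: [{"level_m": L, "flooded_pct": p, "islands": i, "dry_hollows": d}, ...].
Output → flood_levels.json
[{"level_m": 250, "flooded_pct": 64, "islands": 1, "dry_hollows": 0}, {"level_m": 300, "flooded_pct": 77, "islands": 1, "dry_hollows": 0}, {"level_m": 320, "flooded_pct": 82, "islands": 1, "dry_hollows": 0}]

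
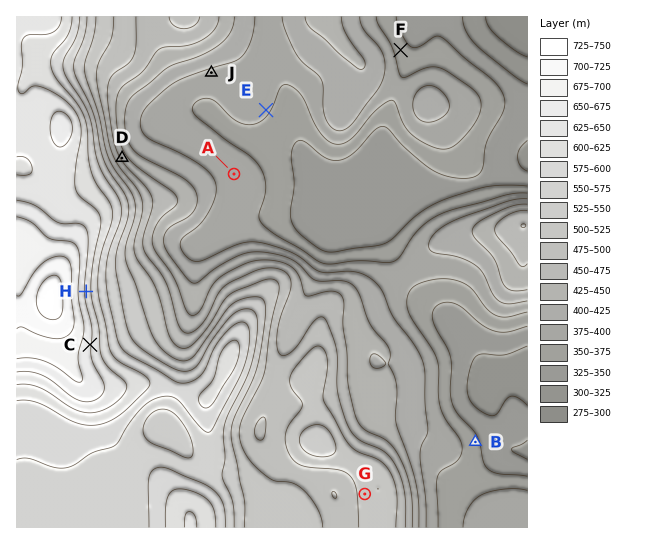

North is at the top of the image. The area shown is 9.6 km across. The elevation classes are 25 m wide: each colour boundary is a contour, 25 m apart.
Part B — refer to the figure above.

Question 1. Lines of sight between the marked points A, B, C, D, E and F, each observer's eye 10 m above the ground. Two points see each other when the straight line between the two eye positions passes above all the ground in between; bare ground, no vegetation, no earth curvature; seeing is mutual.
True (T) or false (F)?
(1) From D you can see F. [F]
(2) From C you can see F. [F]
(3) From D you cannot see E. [F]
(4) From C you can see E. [T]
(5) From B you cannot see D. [T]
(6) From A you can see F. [F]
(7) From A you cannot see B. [T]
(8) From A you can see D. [T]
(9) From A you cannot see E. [F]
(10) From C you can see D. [F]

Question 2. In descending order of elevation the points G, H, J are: H G J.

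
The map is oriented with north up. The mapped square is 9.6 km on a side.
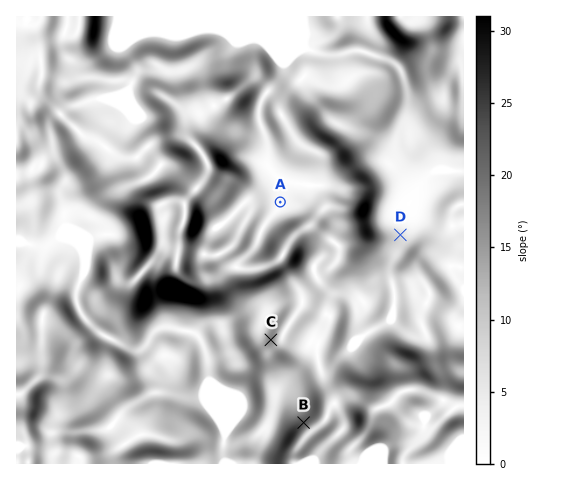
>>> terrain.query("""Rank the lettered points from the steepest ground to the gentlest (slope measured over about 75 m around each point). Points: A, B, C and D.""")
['B', 'C', 'D', 'A']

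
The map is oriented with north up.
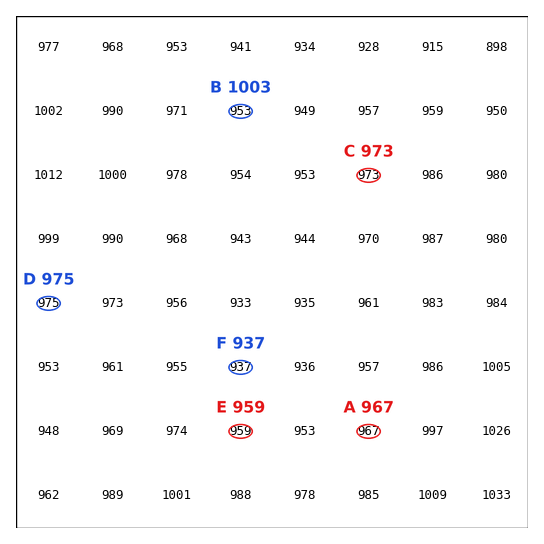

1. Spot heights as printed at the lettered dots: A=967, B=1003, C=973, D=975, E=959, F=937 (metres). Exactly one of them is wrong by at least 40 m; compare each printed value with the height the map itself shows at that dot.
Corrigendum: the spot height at B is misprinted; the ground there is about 953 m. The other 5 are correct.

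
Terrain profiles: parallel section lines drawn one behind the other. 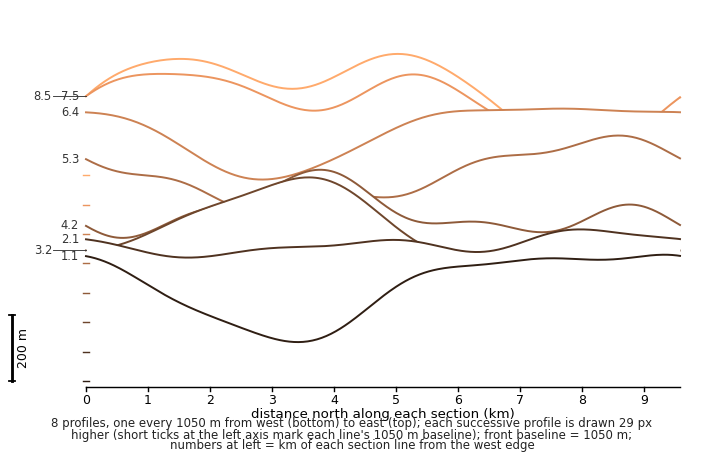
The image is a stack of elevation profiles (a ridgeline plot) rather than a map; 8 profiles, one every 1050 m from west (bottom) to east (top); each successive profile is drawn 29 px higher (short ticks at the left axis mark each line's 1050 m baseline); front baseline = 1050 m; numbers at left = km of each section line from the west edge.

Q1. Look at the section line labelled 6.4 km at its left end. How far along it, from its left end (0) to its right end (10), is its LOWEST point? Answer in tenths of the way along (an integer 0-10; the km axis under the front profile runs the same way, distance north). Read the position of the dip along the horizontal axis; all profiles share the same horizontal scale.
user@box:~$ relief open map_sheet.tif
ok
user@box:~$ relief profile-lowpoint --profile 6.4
3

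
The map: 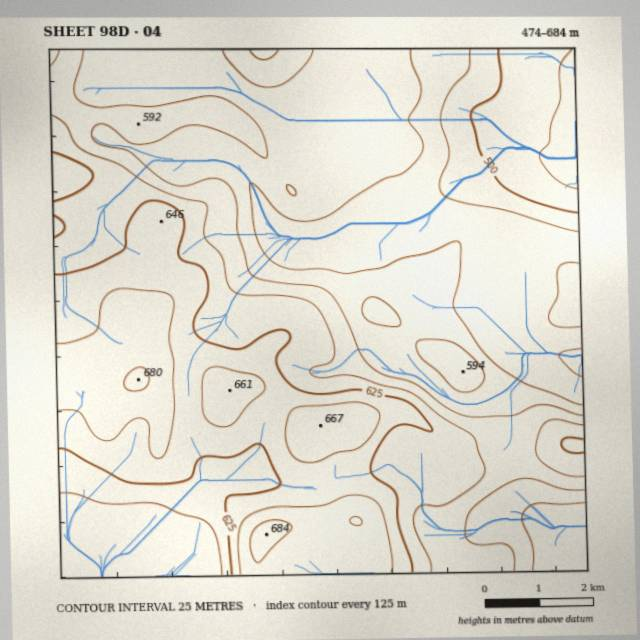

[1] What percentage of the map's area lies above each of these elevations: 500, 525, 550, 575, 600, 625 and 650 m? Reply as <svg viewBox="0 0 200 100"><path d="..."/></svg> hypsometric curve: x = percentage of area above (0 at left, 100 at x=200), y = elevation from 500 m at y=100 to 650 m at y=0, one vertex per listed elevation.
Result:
<svg viewBox="0 0 200 100"><path d="M190 100l-6-17-28-16-45-17-32-17-29-16-28-17"/></svg>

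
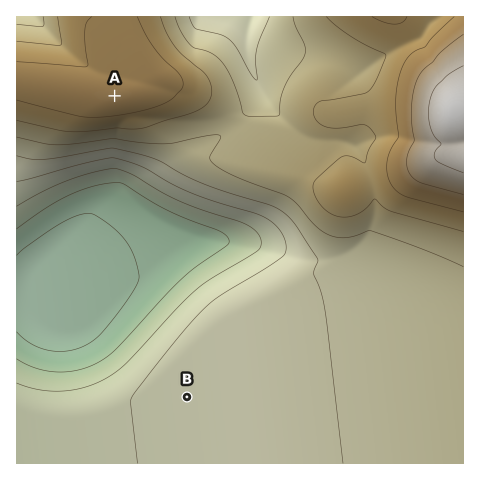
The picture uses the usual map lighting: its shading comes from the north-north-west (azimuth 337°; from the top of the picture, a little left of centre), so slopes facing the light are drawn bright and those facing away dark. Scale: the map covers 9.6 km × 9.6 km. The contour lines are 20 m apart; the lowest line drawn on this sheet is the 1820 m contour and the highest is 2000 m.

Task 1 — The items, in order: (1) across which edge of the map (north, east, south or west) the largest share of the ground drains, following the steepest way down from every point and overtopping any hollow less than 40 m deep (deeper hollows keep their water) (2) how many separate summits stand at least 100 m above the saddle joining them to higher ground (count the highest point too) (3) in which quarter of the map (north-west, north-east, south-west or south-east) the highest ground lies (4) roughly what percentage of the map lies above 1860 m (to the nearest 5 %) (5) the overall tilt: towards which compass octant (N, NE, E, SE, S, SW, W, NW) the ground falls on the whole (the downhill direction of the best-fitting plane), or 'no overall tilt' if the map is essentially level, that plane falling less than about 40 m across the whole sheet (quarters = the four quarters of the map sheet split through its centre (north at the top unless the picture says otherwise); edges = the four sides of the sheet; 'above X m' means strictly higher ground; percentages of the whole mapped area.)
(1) Most of the ground drains across the western edge.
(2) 1 summit rises at least 100 m above its surroundings.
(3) Look to the north-east quarter for the highest ground.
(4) About 85 % of the map lies above 1860 m.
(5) Overall the map slopes down towards the south-west.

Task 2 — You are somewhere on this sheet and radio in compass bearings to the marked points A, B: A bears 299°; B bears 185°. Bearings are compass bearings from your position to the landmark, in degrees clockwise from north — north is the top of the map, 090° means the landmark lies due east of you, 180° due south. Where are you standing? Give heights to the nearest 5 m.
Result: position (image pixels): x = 209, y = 148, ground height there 1920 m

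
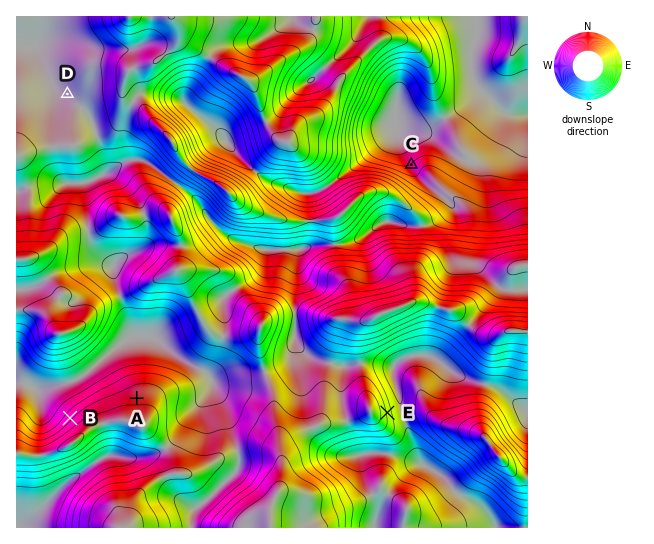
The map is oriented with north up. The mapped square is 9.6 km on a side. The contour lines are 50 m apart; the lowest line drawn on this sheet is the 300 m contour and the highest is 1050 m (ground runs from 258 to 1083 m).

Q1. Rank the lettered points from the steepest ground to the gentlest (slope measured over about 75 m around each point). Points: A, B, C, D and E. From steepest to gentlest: E B C A D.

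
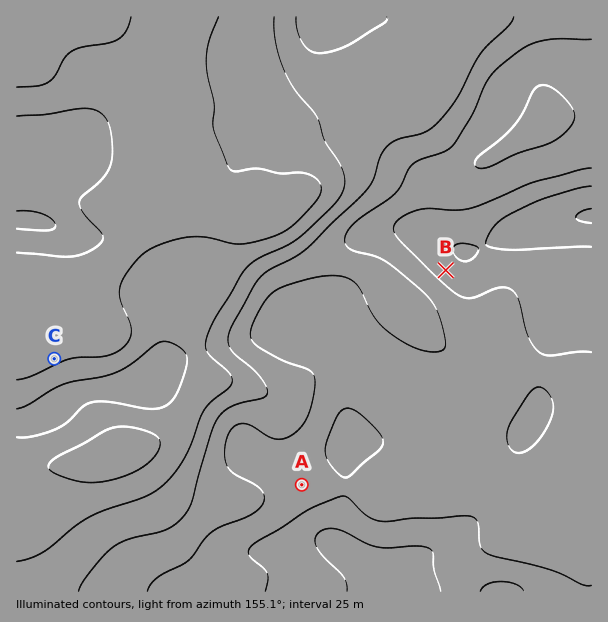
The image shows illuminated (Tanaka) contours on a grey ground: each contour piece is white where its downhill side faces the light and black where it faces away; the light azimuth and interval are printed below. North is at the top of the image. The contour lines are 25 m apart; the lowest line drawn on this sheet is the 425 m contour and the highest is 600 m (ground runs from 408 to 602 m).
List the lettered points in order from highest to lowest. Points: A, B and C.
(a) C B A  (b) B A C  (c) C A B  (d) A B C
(b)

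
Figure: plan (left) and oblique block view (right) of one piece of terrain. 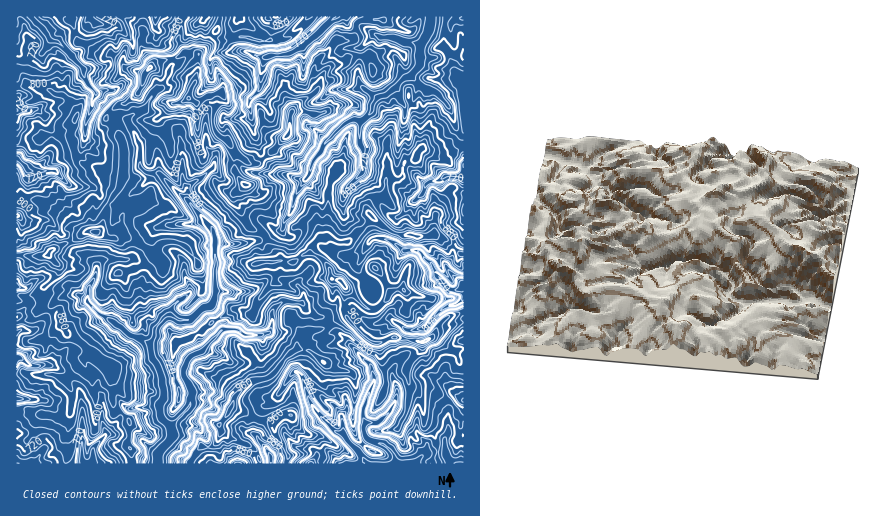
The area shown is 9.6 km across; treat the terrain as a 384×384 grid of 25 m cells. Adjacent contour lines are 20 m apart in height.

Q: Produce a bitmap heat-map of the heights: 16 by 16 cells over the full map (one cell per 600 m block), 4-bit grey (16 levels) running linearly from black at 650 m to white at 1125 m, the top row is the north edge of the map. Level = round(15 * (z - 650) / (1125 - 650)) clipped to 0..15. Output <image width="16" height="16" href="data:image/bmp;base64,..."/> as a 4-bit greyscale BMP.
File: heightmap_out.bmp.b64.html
<image width="16" height="16" href="data:image/bmp;base64,Qk32AAAAAAAAAHYAAAAoAAAAEAAAABAAAAABAAQAAAAAAIAAAAATCwAAEwsAABAAAAAAAAAAAAAAABEREQAiIiIAMzMzAERERABVVVUAZmZmAHd3dwCIiIgAmZmZAKqqqgC7u7sAzMzMAN3d3QDu7u4A////ACMkMXh3UxERNEUxSoljNEI0VjEomFZFU0VnMjaIiGZkV2MTNFeYmYZnREIlh4mphWdXdlSJm6qDiXeIZZmqmHdXmYdGh5mYhlZ4hmqnZodVJHh3iqdHR2NVaIirmmQ2ZDVYmsp5hSMzRTaqyld1IRMiNommM0QyExEjVnZmMjIS"/>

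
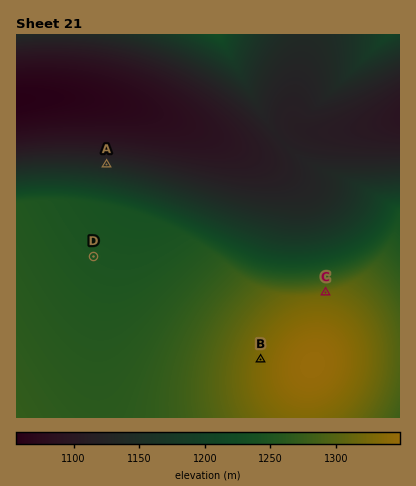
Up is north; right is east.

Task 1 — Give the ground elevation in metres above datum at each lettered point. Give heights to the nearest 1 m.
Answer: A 1132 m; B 1330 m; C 1315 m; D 1248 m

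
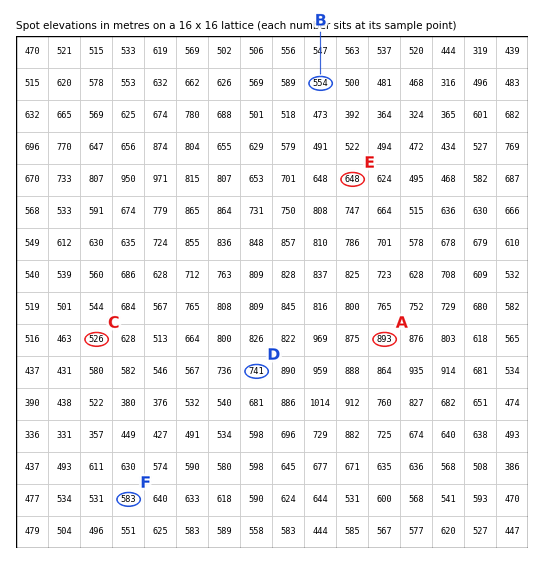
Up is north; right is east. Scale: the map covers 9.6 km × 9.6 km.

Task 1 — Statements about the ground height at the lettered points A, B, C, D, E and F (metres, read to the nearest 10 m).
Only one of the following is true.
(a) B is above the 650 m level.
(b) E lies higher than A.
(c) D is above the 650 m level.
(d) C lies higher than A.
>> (c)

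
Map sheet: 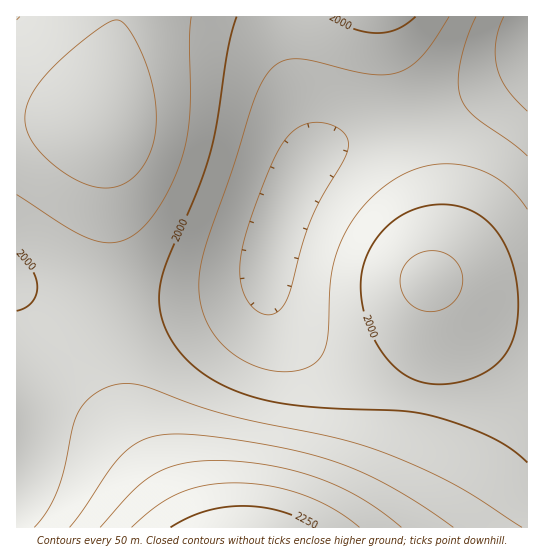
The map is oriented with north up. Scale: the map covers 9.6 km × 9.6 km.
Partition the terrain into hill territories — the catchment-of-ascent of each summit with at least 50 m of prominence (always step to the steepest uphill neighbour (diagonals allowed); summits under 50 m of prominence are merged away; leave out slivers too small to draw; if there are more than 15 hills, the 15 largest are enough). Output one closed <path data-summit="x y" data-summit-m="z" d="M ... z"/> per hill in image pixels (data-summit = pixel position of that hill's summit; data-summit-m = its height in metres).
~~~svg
<path data-summit="245 527" data-summit-m="2290" d="M267 271l-2 6-6 6-17 8-44 9-52 5-71-1-33-7-26-10 1 241 511-1-1-126-25 3-33 0-48-5-40-11-40-19-39-26-22-24-11-21z"/><path data-summit="102 123" data-summit-m="2131" d="M278 16l-262 1 0 269 2 2 24 9 33 7 71 1 43-4 38-6 26-8 12-10 14-56 9-24 23-44-3-26-25-77z"/><path data-summit="430 279" data-summit-m="2061" d="M527 68l-80 40-48 17-62 18-15 6-14 12-8 12-17 37-8 24-7 31 0 26 3 11 13 23 18 18 39 26 26 14 26 9 36 8 40 4 33 0 26-3z"/>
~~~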